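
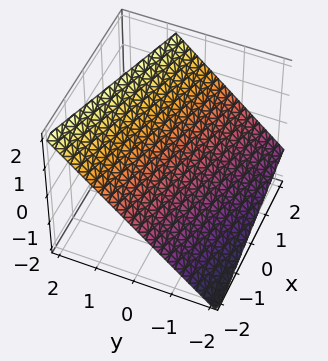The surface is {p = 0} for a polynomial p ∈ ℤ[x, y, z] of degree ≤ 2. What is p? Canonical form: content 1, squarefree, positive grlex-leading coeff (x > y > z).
x + 3*y - 3*z + 2

(a) The degree is 1 — every cross-section is a straight line — this is a plane.
(b) Checking where it meets the axes: one x-axis crossing is at x = -2.
(c) Together with the visible shape, these determine p as stated.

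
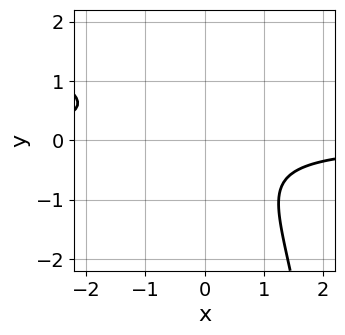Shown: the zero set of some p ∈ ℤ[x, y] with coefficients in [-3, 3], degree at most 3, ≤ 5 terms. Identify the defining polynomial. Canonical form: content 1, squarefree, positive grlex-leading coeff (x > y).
x*y^2 - 3*x*y - 3*y^2 - 2

1. deg p = 3. A generic line meets the curve in up to 3 points.
2. From the visible intercepts: no y-intercept at any integer in the box; the curve avoids every integer x-axis point in the box.
3. Fitting integer coefficients to these (and the overall shape) gives p.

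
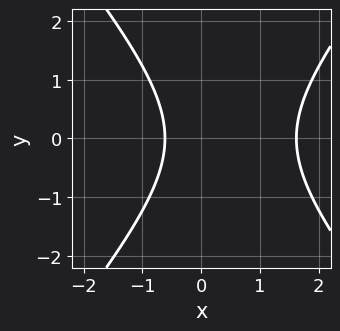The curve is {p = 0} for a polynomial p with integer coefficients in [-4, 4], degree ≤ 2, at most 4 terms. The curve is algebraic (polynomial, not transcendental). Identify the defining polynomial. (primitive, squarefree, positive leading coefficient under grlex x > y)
Degree: a generic line meets the curve in up to 2 points, so deg p = 2.
Symmetries: it's symmetric under y → −y, forcing even powers of y.
From the axis intercepts and sections: it misses every integer gridline on the y-axis.
Matching integer coefficients to the picture gives p.

3*x^2 - 2*y^2 - 3*x - 3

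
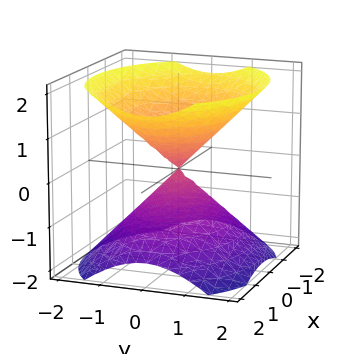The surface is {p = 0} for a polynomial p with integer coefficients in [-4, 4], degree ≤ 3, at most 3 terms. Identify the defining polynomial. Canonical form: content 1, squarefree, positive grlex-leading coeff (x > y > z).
2*x^2 + 3*y^2 - 3*z^2

First, the picture has 2 separate pieces.
Next, the degree is 2 — two nappes meeting at a single point; a quadric.
Then, symmetries: mirror symmetry x ↦ −x ⇒ only even powers of x; mirror symmetry y ↦ −y ⇒ only even powers of y; the z ↦ −z reflection is a symmetry, so z appears only in even powers.
Next, observable constraints: one z-axis crossing is at z = 0; it meets the x-axis at x = 0 (among the integer gridlines).
Finally, these observations pin down the coefficients.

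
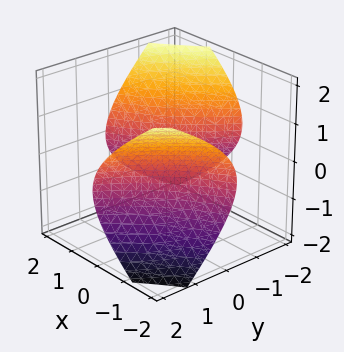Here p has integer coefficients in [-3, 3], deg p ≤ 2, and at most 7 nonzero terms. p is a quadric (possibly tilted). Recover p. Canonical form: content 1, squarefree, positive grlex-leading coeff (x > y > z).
There are 2 components.
deg p = 2.
From the visible intercepts: no z-intercept at any integer in the box.
Fitting integer coefficients to these (and the overall shape) gives p.

x^2 - 3*x*y + y^2 - y*z - 3*z^2 - 3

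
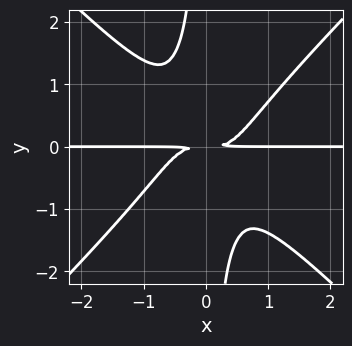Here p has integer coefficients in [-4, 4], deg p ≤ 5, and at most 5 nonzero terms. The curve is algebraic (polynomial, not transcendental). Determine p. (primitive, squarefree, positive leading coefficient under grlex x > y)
3*x^3*y - 3*x*y^3 - 2*y^2

First, the degree is 4 — no degree-3 curve has this shape.
Then, from the axis intercepts and sections: the visible x-axis segment lies entirely on the curve.
Finally, these observations pin down the coefficients.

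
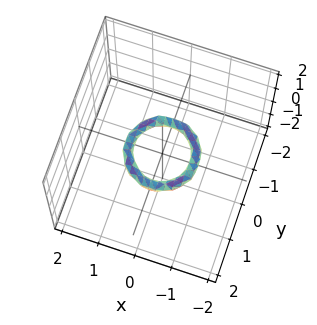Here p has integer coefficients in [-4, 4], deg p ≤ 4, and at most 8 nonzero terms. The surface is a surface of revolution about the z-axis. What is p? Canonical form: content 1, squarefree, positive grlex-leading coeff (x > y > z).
2*x^4 + 4*x^2*y^2 + 2*y^4 - 3*x^2 - 3*y^2 + 3*z^2 + 1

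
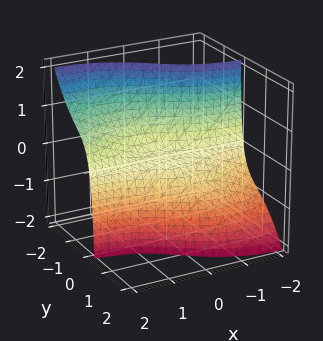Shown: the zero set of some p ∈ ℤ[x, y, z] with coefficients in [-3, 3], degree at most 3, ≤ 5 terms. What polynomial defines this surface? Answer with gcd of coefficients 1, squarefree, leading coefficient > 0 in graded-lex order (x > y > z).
2*x^2*y + x*y^2 - 3*x*y*z + 3*y^3 + 2*z

(a) deg p = 3.
(b) Against the integer gridlines: one y-axis crossing is at y = 0; it crosses the z-axis at the gridline z = 0; every point of the x-axis in the box is on the surface.
(c) The integer polynomial consistent with all of this is the stated p.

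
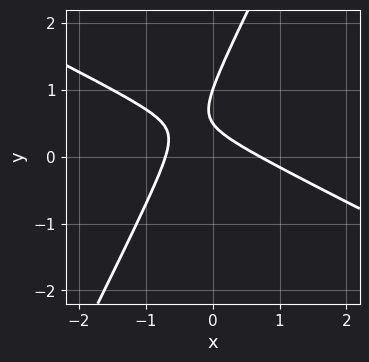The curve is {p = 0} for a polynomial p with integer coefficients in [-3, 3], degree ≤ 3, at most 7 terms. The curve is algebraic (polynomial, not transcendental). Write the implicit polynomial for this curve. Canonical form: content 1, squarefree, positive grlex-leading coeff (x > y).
2*x^2 + 3*x*y - 2*y^2 + 3*y - 1

(a) The degree is 2 — no degree-1 curve has this shape.
(b) From the axis intercepts and sections: one y-axis crossing is at y = 1.
(c) The integer polynomial consistent with all of this is the stated p.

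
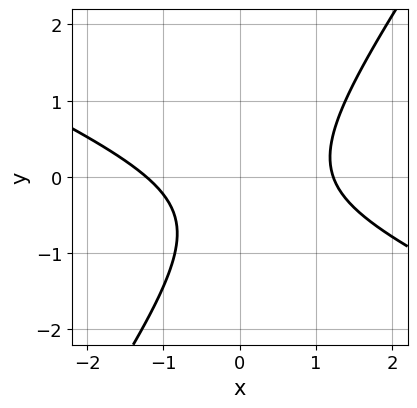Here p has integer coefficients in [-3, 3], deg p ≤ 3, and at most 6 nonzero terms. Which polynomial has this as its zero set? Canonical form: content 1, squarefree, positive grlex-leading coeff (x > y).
2*x^2 + 3*x*y - 3*y^2 - 2*y - 3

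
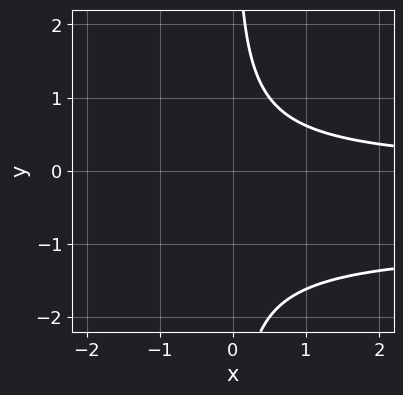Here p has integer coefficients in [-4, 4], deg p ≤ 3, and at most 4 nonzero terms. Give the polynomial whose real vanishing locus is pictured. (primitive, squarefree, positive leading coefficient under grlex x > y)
x*y^2 + x*y - 1

1. deg p = 3. The shape is more complex than any degree-2 curve.
2. Reading off the gridlines: it misses every integer gridline on the x-axis; no y-intercept at any integer in the box.
3. The integer polynomial consistent with all of this is the stated p.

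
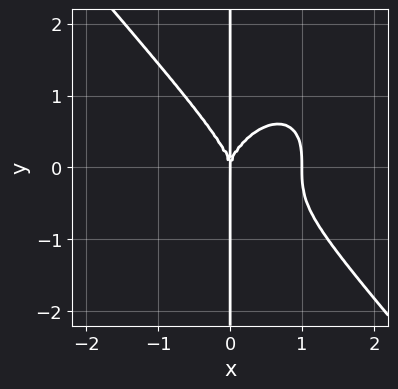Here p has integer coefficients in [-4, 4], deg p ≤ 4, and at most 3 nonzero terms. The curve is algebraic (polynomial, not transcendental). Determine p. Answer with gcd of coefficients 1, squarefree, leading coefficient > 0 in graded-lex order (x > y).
First, degree: a generic line meets the curve in up to 4 points, so deg p = 4.
Then, checking where it meets the axes: the x-axis gridline crossings are at x ∈ {0, 1}; the visible y-axis segment lies entirely on the curve.
Finally, the integer polynomial consistent with all of this is the stated p.

3*x^4 + 2*x*y^3 - 3*x^3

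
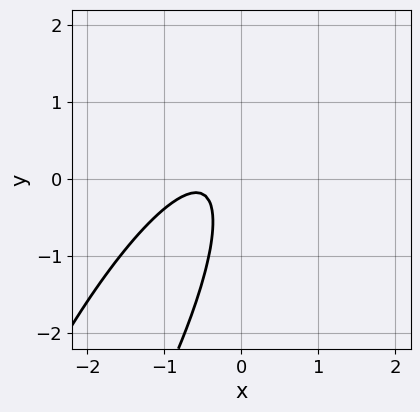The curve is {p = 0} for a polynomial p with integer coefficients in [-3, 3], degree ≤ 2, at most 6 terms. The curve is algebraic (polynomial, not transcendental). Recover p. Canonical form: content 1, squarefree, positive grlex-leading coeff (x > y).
3*x^2 - 3*x*y + y^2 + 3*x + 1

First, deg p = 2. No degree-1 curve has this shape.
Next, against the integer gridlines: the curve avoids every integer y-axis point in the box; it misses every integer gridline on the x-axis.
Finally, together with the visible shape, these determine p as stated.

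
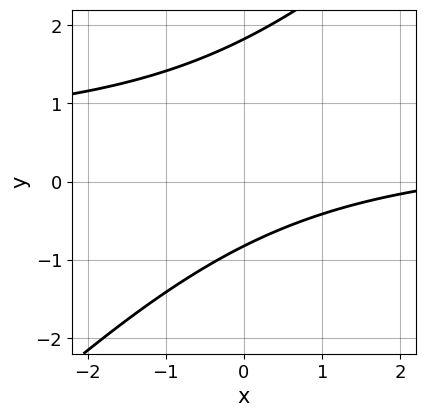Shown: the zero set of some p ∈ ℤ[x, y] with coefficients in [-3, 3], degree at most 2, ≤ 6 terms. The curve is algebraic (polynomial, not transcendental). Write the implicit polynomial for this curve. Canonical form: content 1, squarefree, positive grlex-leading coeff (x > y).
(a) The degree is 2 — a generic line meets the curve in up to 2 points.
(b) Checking where it meets the axes: the curve avoids every integer x-axis point in the box.
(c) These observations pin down the coefficients.

2*x*y - 2*y^2 - x + 2*y + 3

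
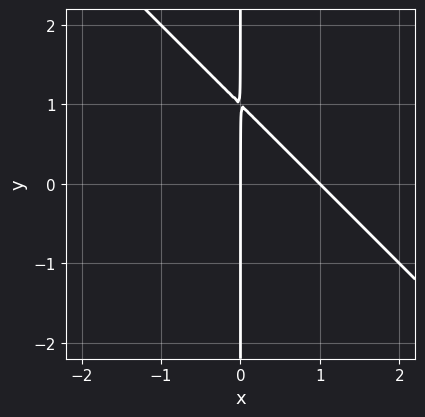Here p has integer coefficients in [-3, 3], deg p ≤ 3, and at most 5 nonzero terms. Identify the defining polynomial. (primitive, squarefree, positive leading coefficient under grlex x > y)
x^2 + x*y - x

The degree is 2 — the shape is more complex than any degree-1 curve.
From the visible intercepts: the x-axis gridline crossings are at x ∈ {0, 1}; the visible y-axis segment lies entirely on the curve.
These observations pin down the coefficients.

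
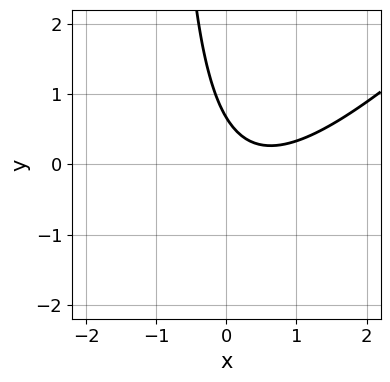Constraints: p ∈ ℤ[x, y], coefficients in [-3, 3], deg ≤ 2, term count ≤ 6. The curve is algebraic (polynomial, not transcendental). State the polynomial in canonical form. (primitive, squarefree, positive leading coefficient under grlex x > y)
(a) Degree: a generic line meets the curve in up to 2 points, so deg p = 2.
(b) Against the integer gridlines: it misses every integer gridline on the x-axis.
(c) Assembling these constraints gives the stated polynomial.

3*x^2 - 3*x*y - 3*x - 3*y + 2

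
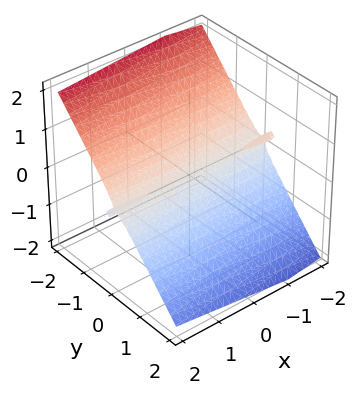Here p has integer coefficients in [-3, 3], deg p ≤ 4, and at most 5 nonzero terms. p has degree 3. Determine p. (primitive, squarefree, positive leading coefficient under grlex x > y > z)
I count 3 distinct pieces. Treating them together as one polynomial.
Degree: no degree-2 surface has this shape, so deg p = 3.
Observable constraints: it crosses the z-axis at the gridline z = 0; one y-axis crossing is at y = 0.
Putting this together gives p. Check: (-1, 0, 0) on the x-axis lies on the surface, and p(-1, 0, 0) = 0. ✓

x*y*z + 3*y^3 + 3*z^3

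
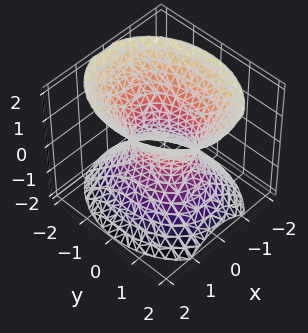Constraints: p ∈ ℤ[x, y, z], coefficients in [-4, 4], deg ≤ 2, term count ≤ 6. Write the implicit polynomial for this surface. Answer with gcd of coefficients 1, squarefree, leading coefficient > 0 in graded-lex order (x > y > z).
3*x^2 + 2*y^2 - 2*z^2 - 2

deg p = 2.
Symmetries: the y ↦ −y reflection is a symmetry, so y appears only in even powers; it's symmetric under x → −x, forcing even powers of x; the z ↦ −z reflection is a symmetry, so z appears only in even powers.
From the axis intercepts and sections: among the integer gridlines, it crosses the y-axis at y ∈ {-1, 1}; it misses every integer gridline on the z-axis.
Fitting integer coefficients to these (and the overall shape) gives p.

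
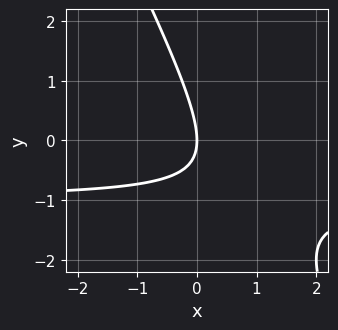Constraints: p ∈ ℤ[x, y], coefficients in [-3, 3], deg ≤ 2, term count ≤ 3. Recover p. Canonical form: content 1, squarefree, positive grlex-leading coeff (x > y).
2*x*y + y^2 + 2*x

The degree is 2 — no degree-1 curve has this shape.
Reading off the gridlines: it crosses the x-axis at the gridline x = 0; it crosses the y-axis at the gridline y = 0.
Assembling these constraints gives the stated polynomial.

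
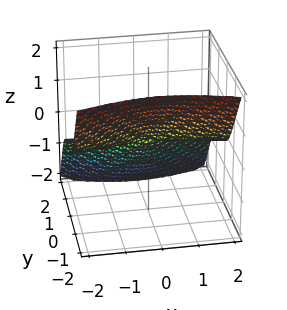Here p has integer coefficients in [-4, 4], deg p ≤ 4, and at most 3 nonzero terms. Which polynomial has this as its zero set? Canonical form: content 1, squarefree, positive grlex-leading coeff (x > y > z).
First, deg p = 3. The shape is more complex than any degree-2 surface.
Then, against the integer gridlines: one z-axis crossing is at z = 0; every point of the x-axis in the box is on the surface; one y-axis crossing is at y = 0.
Finally, solving for integer coefficients yields p as stated.

x^2*z + 2*y^3 + z^3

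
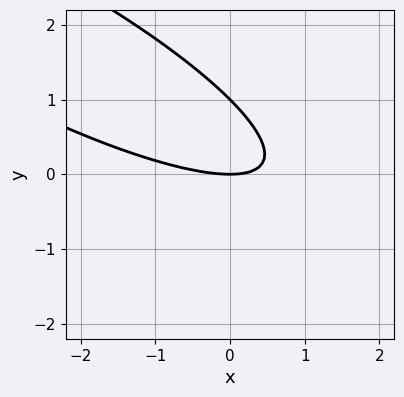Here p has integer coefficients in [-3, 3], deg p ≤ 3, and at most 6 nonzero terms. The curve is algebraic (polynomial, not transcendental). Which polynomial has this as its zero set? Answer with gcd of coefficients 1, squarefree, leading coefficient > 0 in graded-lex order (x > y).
x^2 + 3*x*y + 3*y^2 - 3*y

(a) deg p = 2. A generic line meets the curve in up to 2 points.
(b) Checking where it meets the axes: it meets the x-axis at x = 0 (among the integer gridlines); among the integer gridlines, it crosses the y-axis at y ∈ {0, 1}.
(c) Together with the visible shape, these determine p as stated.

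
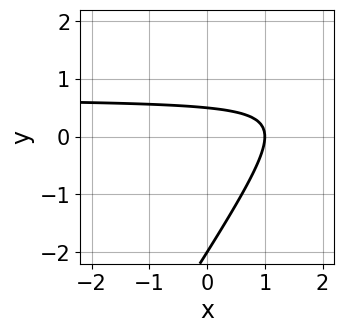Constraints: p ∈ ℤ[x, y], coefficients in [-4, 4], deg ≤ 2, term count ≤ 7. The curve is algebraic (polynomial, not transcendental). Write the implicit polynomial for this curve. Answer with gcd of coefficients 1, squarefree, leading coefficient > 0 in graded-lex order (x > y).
3*x*y - 2*y^2 - 2*x - 3*y + 2

deg p = 2.
Reading off the gridlines: one x-axis crossing is at x = 1; it meets the y-axis at y = -2 (among the integer gridlines).
Together with the visible shape, these determine p as stated.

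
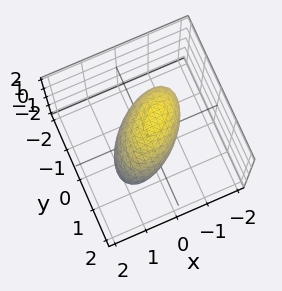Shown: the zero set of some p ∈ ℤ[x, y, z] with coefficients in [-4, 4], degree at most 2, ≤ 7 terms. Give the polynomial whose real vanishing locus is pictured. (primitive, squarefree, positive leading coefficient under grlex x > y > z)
2*x^2 - 2*x*y + x*z + 2*y^2 + 2*z^2 - 2

deg p = 2.
From the visible intercepts: the x-axis gridline crossings are at x ∈ {-1, 1}; the y-axis gridline crossings are at y ∈ {-1, 1}; among the integer gridlines, it crosses the z-axis at z ∈ {-1, 1}.
Matching integer coefficients to the picture gives p.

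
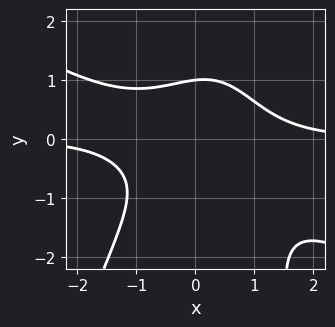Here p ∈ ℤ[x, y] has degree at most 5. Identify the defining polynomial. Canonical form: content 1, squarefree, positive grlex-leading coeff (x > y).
2*x^3*y + 3*x^2*y^2 - x*y^3 + 3*y^3 - 3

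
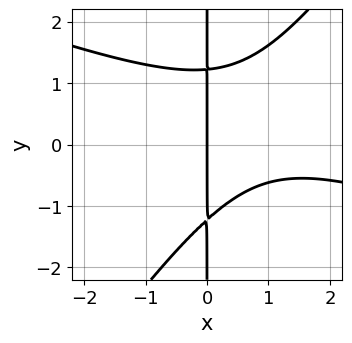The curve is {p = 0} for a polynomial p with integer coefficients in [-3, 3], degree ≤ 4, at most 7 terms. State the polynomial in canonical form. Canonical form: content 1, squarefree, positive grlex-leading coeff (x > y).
x^3 + 2*x^2*y - 2*x*y^2 - 2*x^2 + 3*x

First, deg p = 3.
Then, against the integer gridlines: it meets the x-axis at x = 0 (among the integer gridlines); the visible y-axis segment lies entirely on the curve.
Finally, matching integer coefficients to the picture gives p.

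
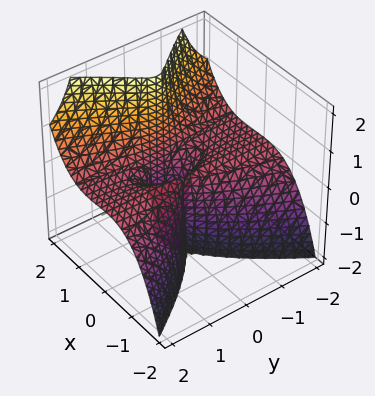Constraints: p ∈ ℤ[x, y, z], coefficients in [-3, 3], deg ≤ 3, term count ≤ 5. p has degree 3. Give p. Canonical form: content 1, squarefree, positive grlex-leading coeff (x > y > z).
x^3 - y^2*z - x^2

(a) Degree: a generic line meets the surface in up to 3 points, so deg p = 3.
(b) Reading off the gridlines: every point of the y-axis in the box is on the surface; it meets the x-axis at x = 1 (among the integer gridlines); the visible z-axis segment lies entirely on the surface.
(c) Together with the visible shape, these determine p as stated.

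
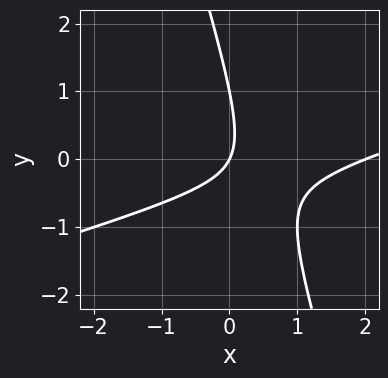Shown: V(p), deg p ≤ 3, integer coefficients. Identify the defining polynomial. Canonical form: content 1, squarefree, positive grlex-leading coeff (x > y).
The degree is 2 — a generic line meets the curve in up to 2 points.
Checking where it meets the axes: among the integer gridlines, it crosses the y-axis at y ∈ {0, 1}; the x-axis gridline crossings are at x ∈ {0, 2}.
The integer polynomial consistent with all of this is the stated p.

x^2 - 3*x*y - y^2 - 2*x + y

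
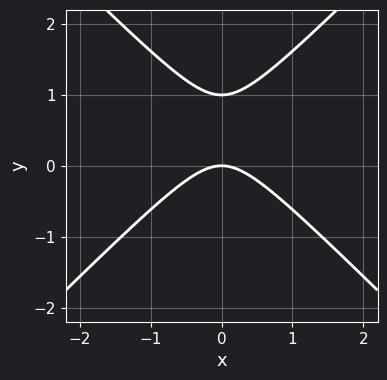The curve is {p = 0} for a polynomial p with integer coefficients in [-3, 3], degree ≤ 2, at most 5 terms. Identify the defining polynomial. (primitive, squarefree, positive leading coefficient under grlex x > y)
(a) Degree: a generic line meets the curve in up to 2 points, so deg p = 2.
(b) Symmetries: the x ↦ −x reflection is a symmetry, so x appears only in even powers.
(c) Observable constraints: one x-axis crossing is at x = 0; the y-axis gridline crossings are at y ∈ {0, 1}.
(d) Fitting integer coefficients to these (and the overall shape) gives p.

x^2 - y^2 + y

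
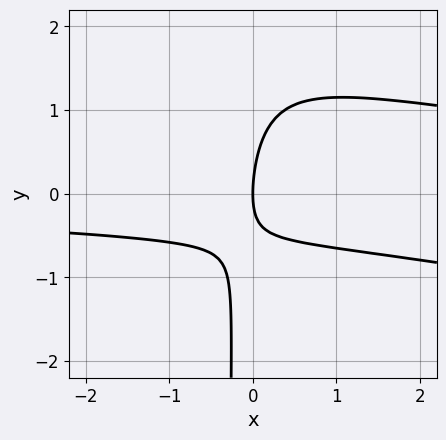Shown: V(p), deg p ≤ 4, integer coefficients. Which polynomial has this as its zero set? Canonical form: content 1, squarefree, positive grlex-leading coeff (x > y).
1. Degree: a generic line meets the curve in up to 3 points, so deg p = 3.
2. Observable constraints: it crosses the y-axis at the gridline y = 0; one x-axis crossing is at x = 0.
3. Together with the visible shape, these determine p as stated.

x^2*y + 3*x*y^2 - 3*x*y + y^2 - 3*x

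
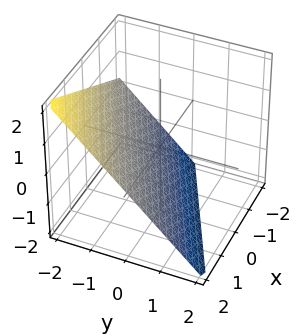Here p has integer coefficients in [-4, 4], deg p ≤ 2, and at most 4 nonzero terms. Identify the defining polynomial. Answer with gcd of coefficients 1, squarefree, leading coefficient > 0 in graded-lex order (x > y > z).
x - 2*y - 2*z - 2

1. The degree is 1 — the surface is flat (a plane).
2. Against the integer gridlines: it meets the y-axis at y = -1 (among the integer gridlines); it meets the x-axis at x = 2 (among the integer gridlines).
3. These observations pin down the coefficients. Check: (0, 0, -1) on the z-axis lies on the surface, and p(0, 0, -1) = 0. ✓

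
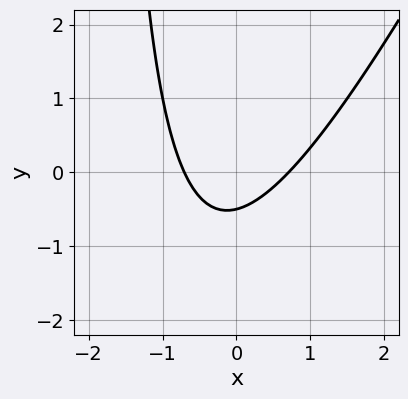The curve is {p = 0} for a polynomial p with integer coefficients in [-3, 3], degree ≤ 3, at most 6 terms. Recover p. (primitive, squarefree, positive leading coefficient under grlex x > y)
The degree is 2 — the shape is more complex than any degree-1 curve.
Solving for integer coefficients yields p as stated.

2*x^2 - x*y - 2*y - 1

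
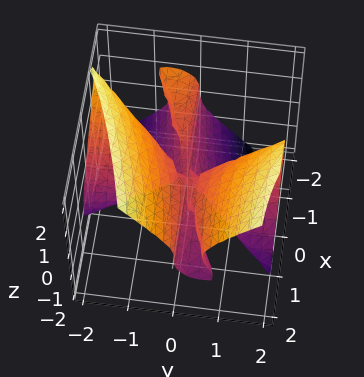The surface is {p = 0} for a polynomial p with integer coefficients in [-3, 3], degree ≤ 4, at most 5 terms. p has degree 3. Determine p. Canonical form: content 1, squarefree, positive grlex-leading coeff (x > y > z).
x^2*y - 3*x*y^2 - 3*y^2*z + y*z^2 + 3*z^3

1. deg p = 3.
2. From the visible intercepts: the visible y-axis segment lies entirely on the surface; the visible x-axis segment lies entirely on the surface.
3. Solving for integer coefficients yields p as stated.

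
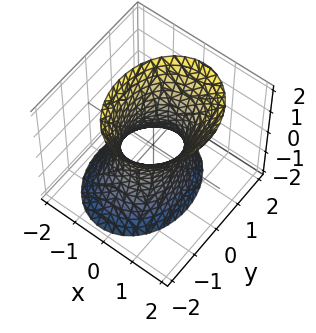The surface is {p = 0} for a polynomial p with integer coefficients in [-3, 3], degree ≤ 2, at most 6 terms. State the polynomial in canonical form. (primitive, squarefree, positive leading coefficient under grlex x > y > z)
(a) The degree is 2 — a generic line meets the surface in up to 2 points.
(b) Against the integer gridlines: no z-intercept at any integer in the box; the y-axis gridline crossings are at y ∈ {-1, 1}.
(c) Together with the visible shape, these determine p as stated.

3*x^2 - x*z + 2*y^2 - z^2 - 2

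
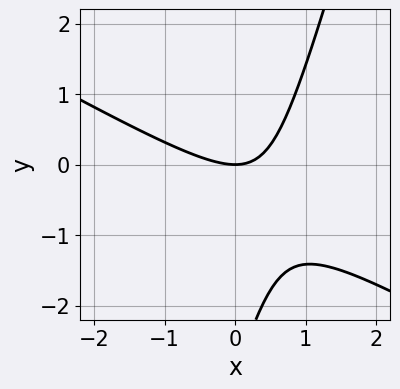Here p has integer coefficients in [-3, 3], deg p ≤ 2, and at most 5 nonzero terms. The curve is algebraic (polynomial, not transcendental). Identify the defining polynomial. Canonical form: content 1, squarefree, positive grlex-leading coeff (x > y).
(a) deg p = 2. The shape is more complex than any degree-1 curve.
(b) Reading off the gridlines: it meets the x-axis at x = 0 (among the integer gridlines); one y-axis crossing is at y = 0.
(c) Putting this together gives p.

2*x^2 + 3*x*y - y^2 - 3*y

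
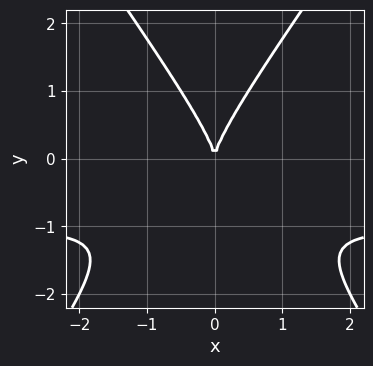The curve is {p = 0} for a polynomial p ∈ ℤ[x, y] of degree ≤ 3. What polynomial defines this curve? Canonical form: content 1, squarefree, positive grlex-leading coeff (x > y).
2*x^2*y - y^3 + 2*x^2

(a) The degree is 3 — a generic line meets the curve in up to 3 points.
(b) Symmetries: it's symmetric under x → −x, forcing even powers of x.
(c) Reading off the gridlines: one x-axis crossing is at x = 0; it crosses the y-axis at the gridline y = 0.
(d) These observations pin down the coefficients.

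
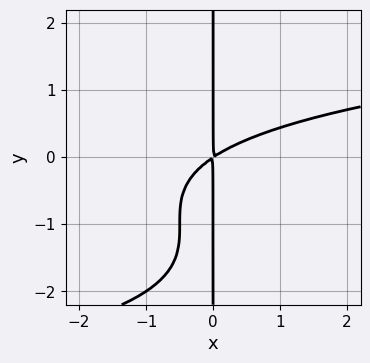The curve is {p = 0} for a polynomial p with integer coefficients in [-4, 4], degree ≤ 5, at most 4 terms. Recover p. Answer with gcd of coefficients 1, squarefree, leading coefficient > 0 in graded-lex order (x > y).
The degree is 4 — no degree-3 curve has this shape.
Observable constraints: the visible y-axis segment lies entirely on the curve.
Fitting integer coefficients to these (and the overall shape) gives p.

x*y^3 + 3*x*y^2 - 2*x^2 + 3*x*y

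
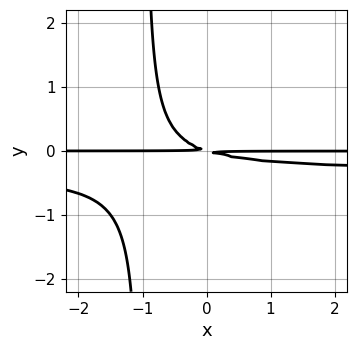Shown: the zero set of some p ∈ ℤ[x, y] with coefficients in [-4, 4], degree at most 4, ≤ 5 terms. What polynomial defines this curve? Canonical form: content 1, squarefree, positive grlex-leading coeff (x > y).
3*x*y^2 + x*y + 3*y^2

1. The degree is 3 — the shape is more complex than any degree-2 curve.
2. Reading off the gridlines: every point of the x-axis in the box is on the curve.
3. The integer polynomial consistent with all of this is the stated p.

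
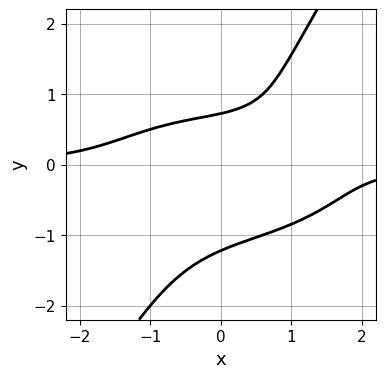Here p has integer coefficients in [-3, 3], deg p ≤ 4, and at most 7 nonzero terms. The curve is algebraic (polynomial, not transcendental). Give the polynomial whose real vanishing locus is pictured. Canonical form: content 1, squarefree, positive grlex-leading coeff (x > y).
The degree is 4 — the shape is more complex than any degree-3 curve.
From the axis intercepts and sections: it misses every integer gridline on the x-axis.
Solving for integer coefficients yields p as stated.

x^3*y + 3*x*y^3 - 2*y^4 - 2*y + 2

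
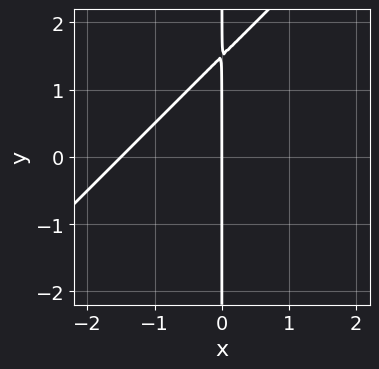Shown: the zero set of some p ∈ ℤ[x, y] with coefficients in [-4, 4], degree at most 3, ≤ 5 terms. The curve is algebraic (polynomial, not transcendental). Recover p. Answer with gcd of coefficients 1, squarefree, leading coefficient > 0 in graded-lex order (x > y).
2*x^2 - 2*x*y + 3*x

(a) Degree: the shape is more complex than any degree-1 curve, so deg p = 2.
(b) Against the integer gridlines: the visible y-axis segment lies entirely on the curve; one x-axis crossing is at x = 0.
(c) Assembling these constraints gives the stated polynomial.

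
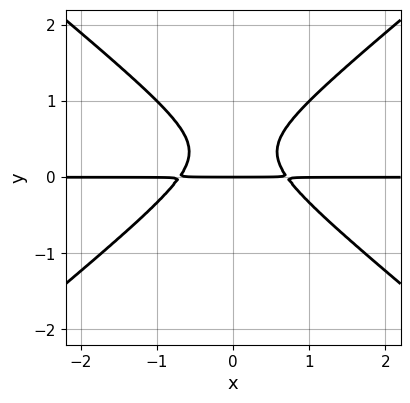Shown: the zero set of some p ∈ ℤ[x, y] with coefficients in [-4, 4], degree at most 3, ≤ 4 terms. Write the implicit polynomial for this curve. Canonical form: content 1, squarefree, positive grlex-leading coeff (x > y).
2*x^2*y - 3*y^3 + 2*y^2 - y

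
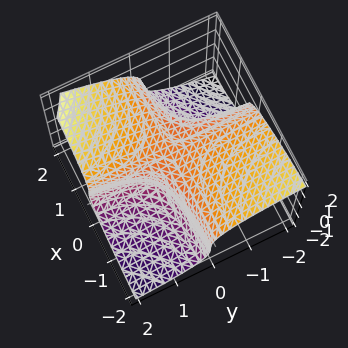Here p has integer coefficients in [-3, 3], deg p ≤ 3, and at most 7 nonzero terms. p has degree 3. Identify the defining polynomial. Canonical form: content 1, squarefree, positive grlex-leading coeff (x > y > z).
(a) deg p = 3. No degree-2 surface has this shape.
(b) Reading off the gridlines: it crosses the y-axis at the gridline y = 1; no x-intercept at any integer in the box.
(c) Solving for integer coefficients yields p as stated.

y*z^2 - 2*z^3 + 3*x*y - y + 1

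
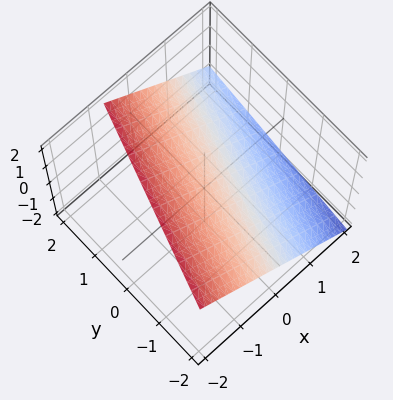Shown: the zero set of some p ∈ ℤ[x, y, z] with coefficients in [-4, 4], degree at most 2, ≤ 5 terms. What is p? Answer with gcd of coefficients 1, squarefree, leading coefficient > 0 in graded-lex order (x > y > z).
3*x - y + 3*z - 2

The degree is 1 — every cross-section is a straight line — this is a plane.
From the visible intercepts: one y-axis crossing is at y = -2.
Assembling these constraints gives the stated polynomial.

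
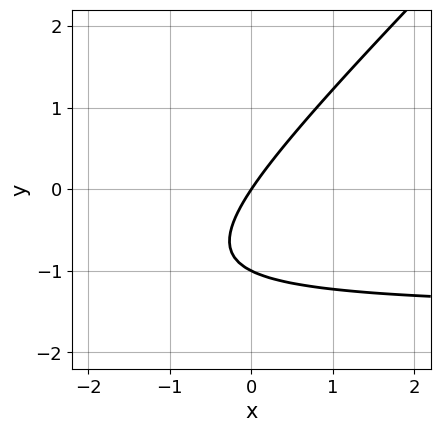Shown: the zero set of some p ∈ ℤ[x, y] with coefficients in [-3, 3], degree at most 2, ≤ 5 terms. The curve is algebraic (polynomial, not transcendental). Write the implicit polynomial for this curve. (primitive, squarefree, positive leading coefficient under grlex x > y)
1. Degree: the shape is more complex than any degree-1 curve, so deg p = 2.
2. Observable constraints: the y-axis gridline crossings are at y ∈ {-1, 0}; it meets the x-axis at x = 0 (among the integer gridlines).
3. Assembling these constraints gives the stated polynomial.

2*x*y - 2*y^2 + 3*x - 2*y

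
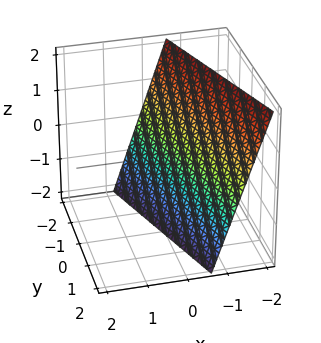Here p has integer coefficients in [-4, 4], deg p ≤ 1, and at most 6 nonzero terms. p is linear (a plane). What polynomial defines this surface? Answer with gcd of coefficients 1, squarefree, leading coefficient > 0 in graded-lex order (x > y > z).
3*x + y + z + 2

(a) Degree: every cross-section is a straight line — this is a plane, so deg p = 1.
(b) Checking where it meets the axes: it crosses the y-axis at the gridline y = -2; one z-axis crossing is at z = -2.
(c) Solving for integer coefficients yields p as stated.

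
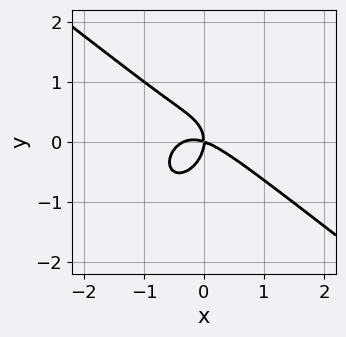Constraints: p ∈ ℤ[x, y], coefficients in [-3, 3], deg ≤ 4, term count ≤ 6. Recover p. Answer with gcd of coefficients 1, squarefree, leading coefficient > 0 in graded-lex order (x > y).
The degree is 3 — the shape is more complex than any degree-2 curve.
Reading off the gridlines: it meets the x-axis at x = 0 (among the integer gridlines); it crosses the y-axis at the gridline y = 0.
Putting this together gives p.

3*x^3 + 2*x^2*y + 3*y^3 + x^2 + 3*x*y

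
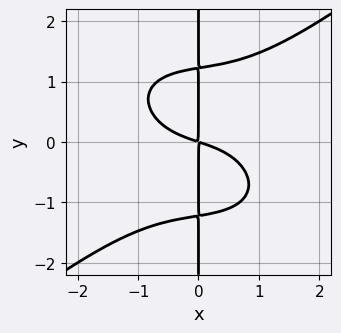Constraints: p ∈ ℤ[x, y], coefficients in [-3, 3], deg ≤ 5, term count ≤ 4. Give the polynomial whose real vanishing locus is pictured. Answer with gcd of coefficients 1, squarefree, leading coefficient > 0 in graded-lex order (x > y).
deg p = 4.
Observable constraints: the visible y-axis segment lies entirely on the curve.
Together with the visible shape, these determine p as stated.

x^4 - 2*x*y^3 + x^2 + 3*x*y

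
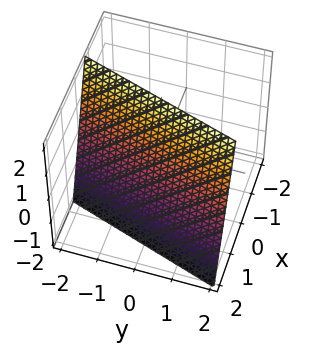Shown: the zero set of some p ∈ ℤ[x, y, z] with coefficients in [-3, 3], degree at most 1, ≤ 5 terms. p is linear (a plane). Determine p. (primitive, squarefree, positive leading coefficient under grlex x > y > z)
3*x - y + z - 2

First, the degree is 1 — the surface is flat (a plane).
Next, from the axis intercepts and sections: it crosses the y-axis at the gridline y = -2; it crosses the z-axis at the gridline z = 2.
Finally, the integer polynomial consistent with all of this is the stated p.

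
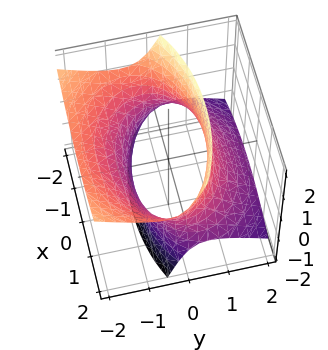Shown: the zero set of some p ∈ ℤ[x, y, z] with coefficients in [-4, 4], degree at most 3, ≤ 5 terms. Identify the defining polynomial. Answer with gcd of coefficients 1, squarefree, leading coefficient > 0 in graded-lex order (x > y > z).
x^2 + 2*y^2 + 3*y*z - z^2 - 3

Degree: a generic line meets the surface in up to 2 points, so deg p = 2.
From the axis intercepts and sections: the surface avoids every integer z-axis point in the box.
Solving for integer coefficients yields p as stated.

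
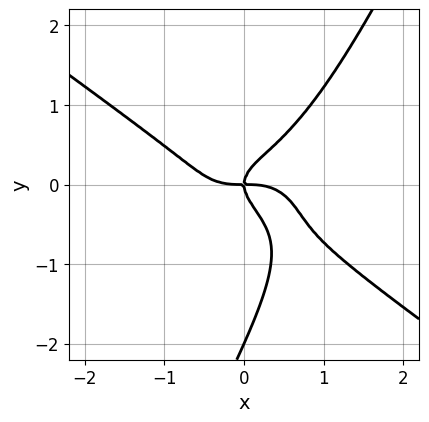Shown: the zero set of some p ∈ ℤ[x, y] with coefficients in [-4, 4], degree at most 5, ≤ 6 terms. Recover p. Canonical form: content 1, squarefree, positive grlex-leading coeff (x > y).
x^4 + 2*x*y^3 - y^4 - 2*y^3 + x*y

Degree: the shape is more complex than any degree-3 curve, so deg p = 4.
Observable constraints: it meets the x-axis at x = 0 (among the integer gridlines); among the integer gridlines, it crosses the y-axis at y ∈ {-2, 0}.
Solving for integer coefficients yields p as stated.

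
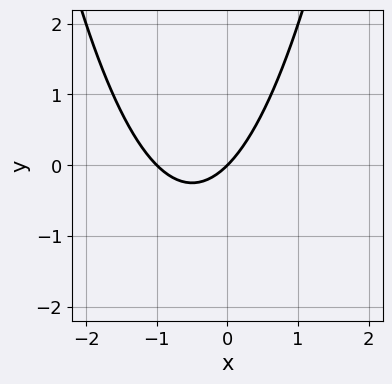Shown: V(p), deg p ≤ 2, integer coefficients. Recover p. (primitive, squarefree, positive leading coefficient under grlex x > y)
x^2 + x - y

Degree: no degree-1 curve has this shape, so deg p = 2.
Reading off the gridlines: the x-axis gridline crossings are at x ∈ {-1, 0}; it crosses the y-axis at the gridline y = 0.
Fitting integer coefficients to these (and the overall shape) gives p.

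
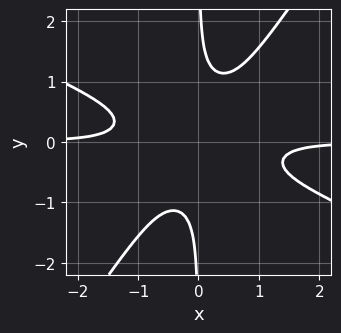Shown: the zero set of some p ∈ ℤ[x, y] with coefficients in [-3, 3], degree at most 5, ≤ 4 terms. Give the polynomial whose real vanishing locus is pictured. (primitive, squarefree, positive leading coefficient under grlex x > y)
deg p = 4.
From the visible intercepts: it misses every integer gridline on the x-axis; it misses every integer gridline on the y-axis.
Assembling these constraints gives the stated polynomial.

2*x^3*y + 3*x^2*y^2 - 3*x*y^3 + 1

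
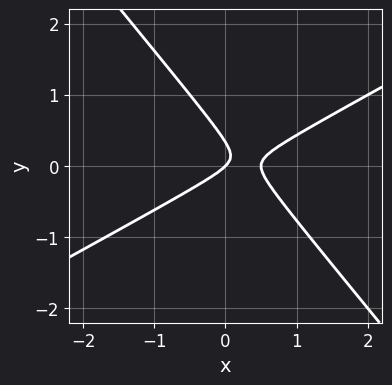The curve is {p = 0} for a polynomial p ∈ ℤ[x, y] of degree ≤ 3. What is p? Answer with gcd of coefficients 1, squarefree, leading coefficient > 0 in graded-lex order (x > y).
deg p = 2. No degree-1 curve has this shape.
Reading off the gridlines: it meets the x-axis at x = 0 (among the integer gridlines); one y-axis crossing is at y = 0.
These observations pin down the coefficients.

2*x^2 - 2*x*y - 3*y^2 - x + y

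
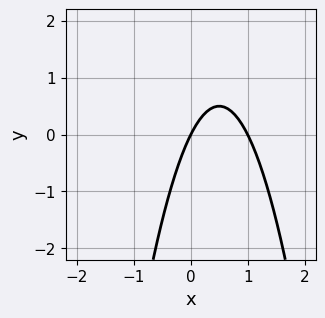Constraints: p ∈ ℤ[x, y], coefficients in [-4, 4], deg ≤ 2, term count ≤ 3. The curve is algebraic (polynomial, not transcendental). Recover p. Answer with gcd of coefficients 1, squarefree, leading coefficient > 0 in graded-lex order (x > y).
2*x^2 - 2*x + y

deg p = 2. No degree-1 curve has this shape.
Against the integer gridlines: among the integer gridlines, it crosses the x-axis at x ∈ {0, 1}; one y-axis crossing is at y = 0.
The integer polynomial consistent with all of this is the stated p.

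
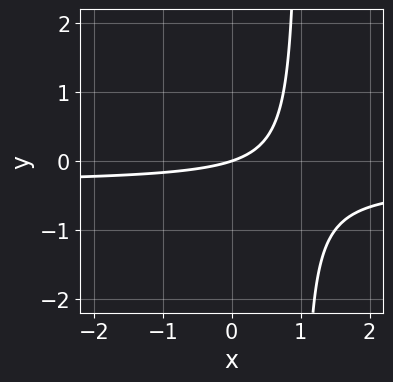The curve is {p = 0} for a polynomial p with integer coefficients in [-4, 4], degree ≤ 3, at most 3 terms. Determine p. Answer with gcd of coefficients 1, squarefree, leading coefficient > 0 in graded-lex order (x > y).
3*x*y + x - 3*y

First, the degree is 2 — no degree-1 curve has this shape.
Then, from the axis intercepts and sections: it meets the y-axis at y = 0 (among the integer gridlines); it crosses the x-axis at the gridline x = 0.
Finally, solving for integer coefficients yields p as stated.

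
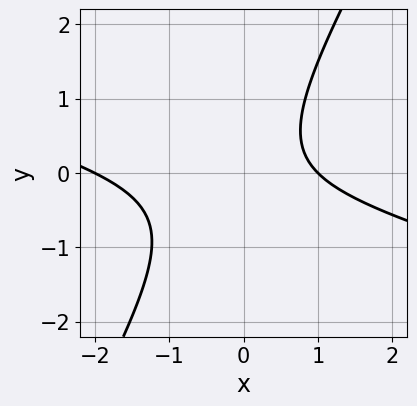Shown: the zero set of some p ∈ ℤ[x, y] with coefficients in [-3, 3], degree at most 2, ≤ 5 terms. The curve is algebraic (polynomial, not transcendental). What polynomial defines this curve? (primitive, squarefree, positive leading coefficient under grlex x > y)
First, degree: the shape is more complex than any degree-1 curve, so deg p = 2.
Next, from the visible intercepts: the x-axis gridline crossings are at x ∈ {-2, 1}; the curve avoids every integer y-axis point in the box.
Finally, putting this together gives p.

x^2 + 3*x*y - 2*y^2 + x - 2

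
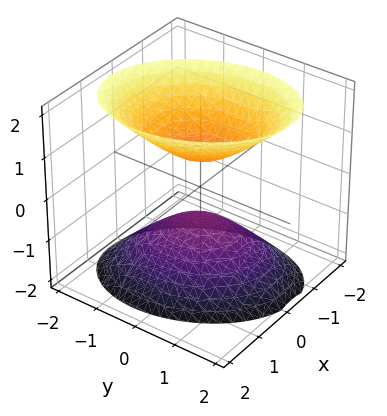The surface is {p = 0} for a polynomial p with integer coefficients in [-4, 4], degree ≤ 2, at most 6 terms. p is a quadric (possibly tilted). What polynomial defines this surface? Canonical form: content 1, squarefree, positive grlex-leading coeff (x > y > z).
3*x^2 + x*y + 2*y^2 - 2*z^2 + 1

1. There are 2 components. Treating them together as one polynomial.
2. The degree is 2 — a generic line meets the surface in up to 2 points.
3. From the visible intercepts: it misses every integer gridline on the y-axis; the surface avoids every integer x-axis point in the box.
4. The integer polynomial consistent with all of this is the stated p.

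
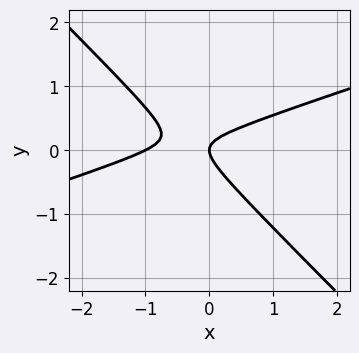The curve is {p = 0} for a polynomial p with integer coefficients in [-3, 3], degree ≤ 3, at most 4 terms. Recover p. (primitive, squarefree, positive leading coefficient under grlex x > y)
x^2 - 2*x*y - 3*y^2 + x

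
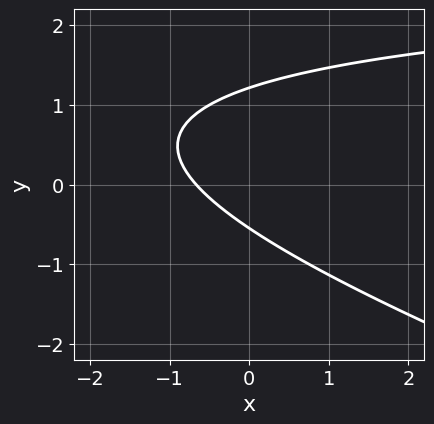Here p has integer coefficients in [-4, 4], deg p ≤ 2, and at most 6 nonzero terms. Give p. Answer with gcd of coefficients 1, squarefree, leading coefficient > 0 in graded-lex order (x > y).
x*y + 3*y^2 - 3*x - 2*y - 2

deg p = 2. No degree-1 curve has this shape.
Putting this together gives p.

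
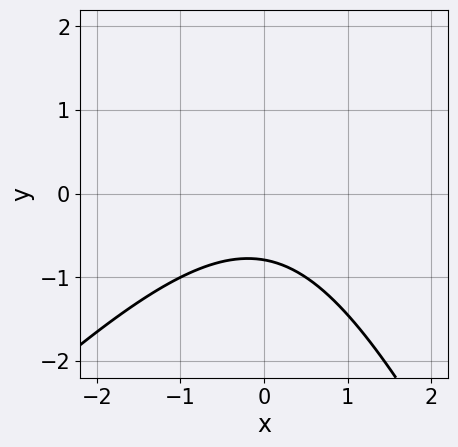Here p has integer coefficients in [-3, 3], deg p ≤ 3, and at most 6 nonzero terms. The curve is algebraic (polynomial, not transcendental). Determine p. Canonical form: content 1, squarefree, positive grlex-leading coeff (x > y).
2*x^2 - x*y - y^2 + 3*y + 3

First, degree: a generic line meets the curve in up to 2 points, so deg p = 2.
Then, reading off the gridlines: no x-intercept at any integer in the box.
Finally, solving for integer coefficients yields p as stated.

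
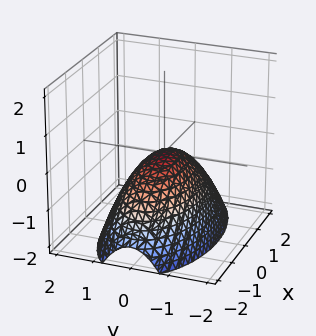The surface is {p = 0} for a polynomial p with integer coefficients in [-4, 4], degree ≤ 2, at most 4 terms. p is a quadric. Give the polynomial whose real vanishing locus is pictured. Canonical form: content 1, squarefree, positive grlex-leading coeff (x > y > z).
x^2 + 3*y^2 + 3*z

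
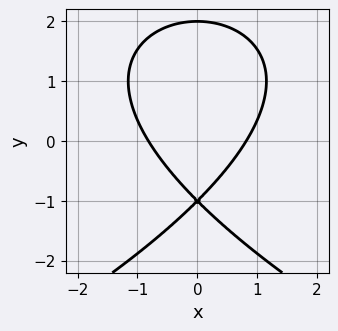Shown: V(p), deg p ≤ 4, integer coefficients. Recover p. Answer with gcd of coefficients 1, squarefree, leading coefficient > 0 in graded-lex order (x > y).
First, deg p = 3. The shape is more complex than any degree-2 curve.
Next, symmetries: mirror symmetry x ↦ −x ⇒ only even powers of x.
Next, from the visible intercepts: among the integer gridlines, it crosses the y-axis at y ∈ {-1, 2}.
Finally, together with the visible shape, these determine p as stated.

y^3 + 3*x^2 - 3*y - 2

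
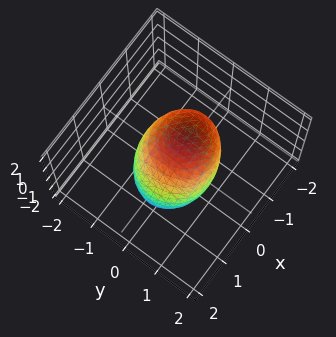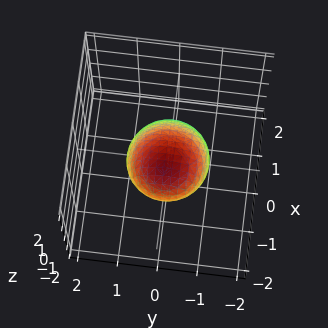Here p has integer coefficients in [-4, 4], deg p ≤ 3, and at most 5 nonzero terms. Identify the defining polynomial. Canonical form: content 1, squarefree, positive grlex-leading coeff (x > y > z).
x^2 + x*z + y^2 + z^2 - 1

(a) deg p = 2. A generic line meets the surface in up to 2 points.
(b) Against the integer gridlines: among the integer gridlines, it crosses the x-axis at x ∈ {-1, 1}; the z-axis gridline crossings are at z ∈ {-1, 1}; among the integer gridlines, it crosses the y-axis at y ∈ {-1, 1}.
(c) Solving for integer coefficients yields p as stated.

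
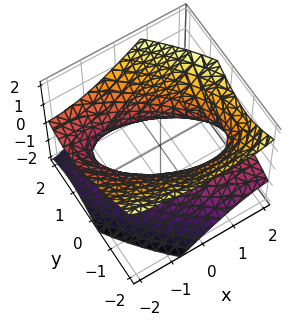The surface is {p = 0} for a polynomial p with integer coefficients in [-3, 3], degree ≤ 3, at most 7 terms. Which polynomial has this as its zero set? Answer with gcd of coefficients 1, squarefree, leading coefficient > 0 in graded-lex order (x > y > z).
x^2 + 2*x*y + 2*x*z + 2*y^2 - 3*z^2 - 2

(a) Degree: a generic line meets the surface in up to 2 points, so deg p = 2.
(b) Against the integer gridlines: the y-axis gridline crossings are at y ∈ {-1, 1}; no z-intercept at any integer in the box.
(c) Fitting integer coefficients to these (and the overall shape) gives p.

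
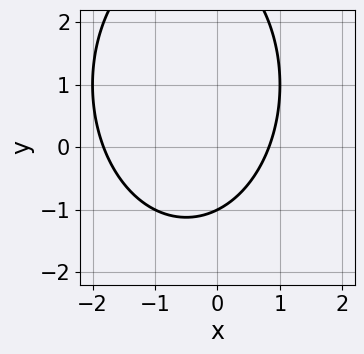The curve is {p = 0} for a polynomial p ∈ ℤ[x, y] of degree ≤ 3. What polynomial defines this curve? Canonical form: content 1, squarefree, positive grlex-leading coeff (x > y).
2*x^2 + y^2 + 2*x - 2*y - 3

First, the degree is 2 — a generic line meets the curve in up to 2 points.
Then, from the axis intercepts and sections: one y-axis crossing is at y = -1.
Finally, these observations pin down the coefficients.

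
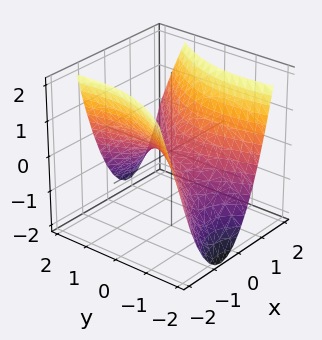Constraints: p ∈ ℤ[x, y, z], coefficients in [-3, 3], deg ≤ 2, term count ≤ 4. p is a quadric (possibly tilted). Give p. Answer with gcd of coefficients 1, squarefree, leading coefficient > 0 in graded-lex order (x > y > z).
3*x^2 - 2*x*y - y^2 - 3*z

(a) The degree is 2 — a generic line meets the surface in up to 2 points.
(b) Observable constraints: it meets the x-axis at x = 0 (among the integer gridlines); it meets the z-axis at z = 0 (among the integer gridlines); it meets the y-axis at y = 0 (among the integer gridlines).
(c) Matching integer coefficients to the picture gives p.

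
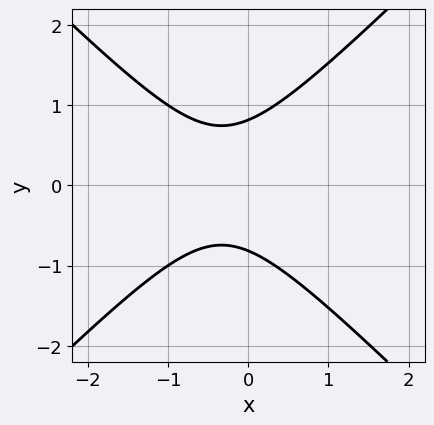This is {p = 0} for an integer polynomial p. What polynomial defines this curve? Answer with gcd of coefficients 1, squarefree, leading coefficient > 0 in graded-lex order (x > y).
3*x^2 - 3*y^2 + 2*x + 2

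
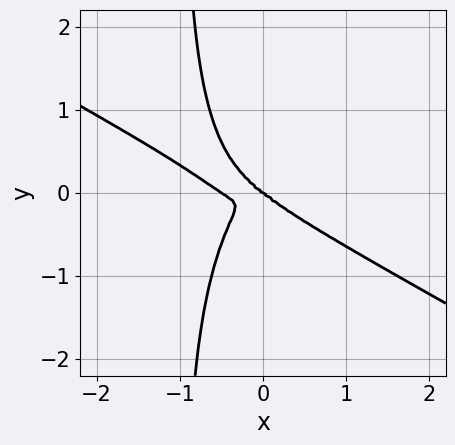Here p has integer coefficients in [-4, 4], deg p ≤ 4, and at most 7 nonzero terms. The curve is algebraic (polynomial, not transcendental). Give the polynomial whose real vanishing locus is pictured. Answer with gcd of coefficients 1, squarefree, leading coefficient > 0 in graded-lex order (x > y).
2*x^4 + 3*x^3*y + 2*x*y^3 + x^3 + 2*y^3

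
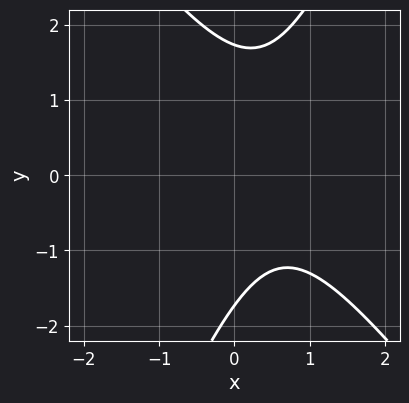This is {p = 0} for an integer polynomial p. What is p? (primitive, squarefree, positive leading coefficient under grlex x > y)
3*x^2 + x*y - y^2 - 3*x + 3

First, deg p = 2. The shape is more complex than any degree-1 curve.
Next, checking where it meets the axes: it misses every integer gridline on the x-axis.
Finally, these observations pin down the coefficients.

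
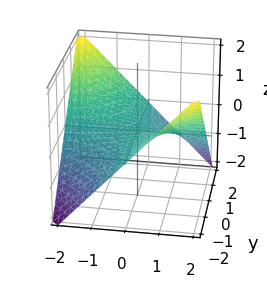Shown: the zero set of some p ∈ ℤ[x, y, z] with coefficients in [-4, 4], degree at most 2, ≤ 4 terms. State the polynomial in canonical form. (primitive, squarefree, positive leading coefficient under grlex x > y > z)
x*y + 2*z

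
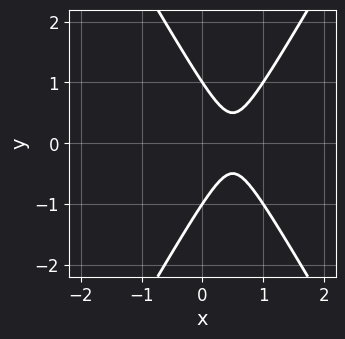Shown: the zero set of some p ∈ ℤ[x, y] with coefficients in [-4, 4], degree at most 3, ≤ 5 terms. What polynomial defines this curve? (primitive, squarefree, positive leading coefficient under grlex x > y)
(a) The degree is 2 — a generic line meets the curve in up to 2 points.
(b) Symmetries: the y ↦ −y reflection is a symmetry, so y appears only in even powers.
(c) From the visible intercepts: it misses every integer gridline on the x-axis; the y-axis gridline crossings are at y ∈ {-1, 1}.
(d) Solving for integer coefficients yields p as stated.

3*x^2 - y^2 - 3*x + 1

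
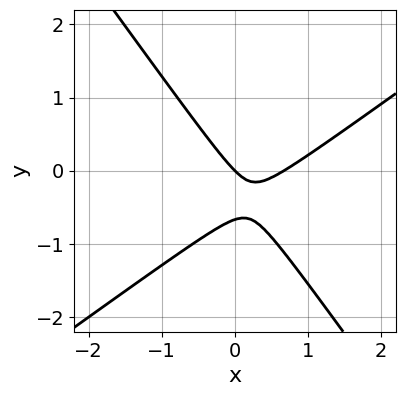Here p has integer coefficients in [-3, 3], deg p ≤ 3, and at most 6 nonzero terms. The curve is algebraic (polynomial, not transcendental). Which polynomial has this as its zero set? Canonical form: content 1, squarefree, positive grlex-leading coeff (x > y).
1. The degree is 2 — no degree-1 curve has this shape.
2. Reading off the gridlines: it crosses the y-axis at the gridline y = 0; it crosses the x-axis at the gridline x = 0.
3. Assembling these constraints gives the stated polynomial.

3*x^2 - 2*x*y - 3*y^2 - 2*x - 2*y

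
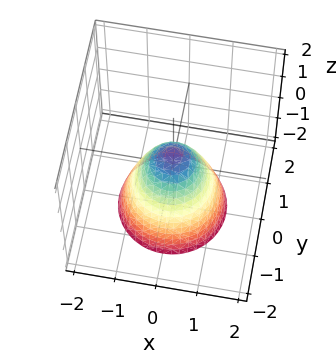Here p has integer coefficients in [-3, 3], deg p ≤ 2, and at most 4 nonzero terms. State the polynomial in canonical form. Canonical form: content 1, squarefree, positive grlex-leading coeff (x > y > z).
3*x^2 + 3*y^2 + 2*z - 1

First, degree: the shape is more complex than any degree-1 surface, so deg p = 2.
Then, symmetries: every cross-section ⟂ z is a circle, so x, y appear only via x² + y².
Then, from the visible intercepts: a circular section at z = -1 has radius exactly 1.
Finally, matching integer coefficients to the picture gives p.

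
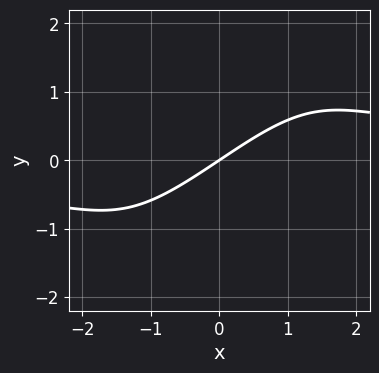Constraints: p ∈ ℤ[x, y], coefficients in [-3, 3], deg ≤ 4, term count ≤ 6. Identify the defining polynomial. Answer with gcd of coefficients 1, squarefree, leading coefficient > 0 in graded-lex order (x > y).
x^2*y - x*y^2 - 2*x + 3*y

1. deg p = 3.
2. Reading off the gridlines: it meets the y-axis at y = 0 (among the integer gridlines); one x-axis crossing is at x = 0.
3. Putting this together gives p.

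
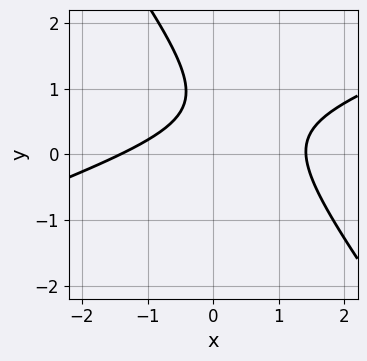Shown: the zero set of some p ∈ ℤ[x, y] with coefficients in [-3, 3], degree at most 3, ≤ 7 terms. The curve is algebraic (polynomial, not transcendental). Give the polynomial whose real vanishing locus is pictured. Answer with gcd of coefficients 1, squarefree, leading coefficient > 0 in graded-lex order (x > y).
(a) Degree: a generic line meets the curve in up to 2 points, so deg p = 2.
(b) Checking where it meets the axes: no y-intercept at any integer in the box.
(c) Matching integer coefficients to the picture gives p.

x^2 - 2*x*y - 2*y^2 + 3*y - 2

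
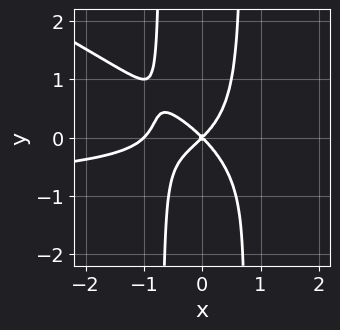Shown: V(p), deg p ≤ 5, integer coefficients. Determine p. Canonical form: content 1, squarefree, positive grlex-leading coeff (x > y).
x^3*y + 2*x^2*y^2 + x^3 + x^2 - y^2

1. The degree is 4 — the shape is more complex than any degree-3 curve.
2. From the visible intercepts: the x-axis gridline crossings are at x ∈ {-1, 0}; one y-axis crossing is at y = 0.
3. Matching integer coefficients to the picture gives p.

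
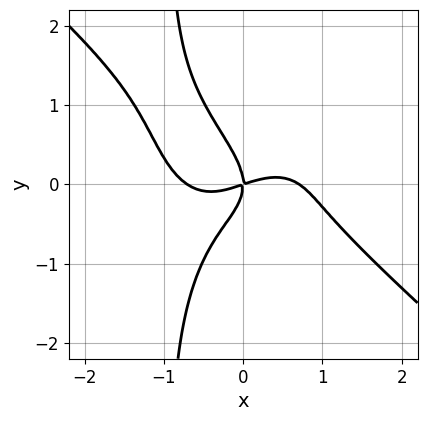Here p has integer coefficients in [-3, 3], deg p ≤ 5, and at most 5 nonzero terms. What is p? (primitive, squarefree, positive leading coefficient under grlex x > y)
(a) Degree: no degree-3 curve has this shape, so deg p = 4.
(b) From the axis intercepts and sections: it crosses the y-axis at the gridline y = 0; it meets the x-axis at x = 0 (among the integer gridlines).
(c) The integer polynomial consistent with all of this is the stated p.

2*x^4 + 3*x*y^3 + 3*y^3 - x^2 + 3*x*y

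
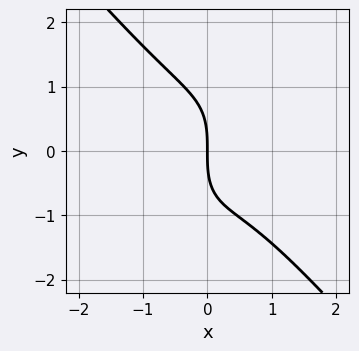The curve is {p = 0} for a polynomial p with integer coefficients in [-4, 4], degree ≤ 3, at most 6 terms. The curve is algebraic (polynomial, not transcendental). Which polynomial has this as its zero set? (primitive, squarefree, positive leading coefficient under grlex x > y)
(a) deg p = 3. No degree-2 curve has this shape.
(b) From the visible intercepts: it meets the y-axis at y = 0 (among the integer gridlines); one x-axis crossing is at x = 0.
(c) Together with the visible shape, these determine p as stated.

3*x^3 - x*y^2 + y^3 - x^2 + 3*x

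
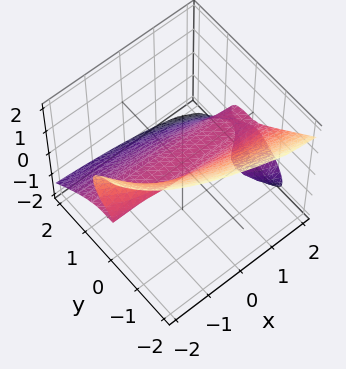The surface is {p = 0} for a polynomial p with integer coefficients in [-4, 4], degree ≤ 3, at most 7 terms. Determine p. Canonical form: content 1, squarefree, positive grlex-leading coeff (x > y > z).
3*x*z^2 + 3*y^3 + 3*z^3 + 3*y*z + 2*z

deg p = 3.
Reading off the gridlines: one z-axis crossing is at z = 0; the visible x-axis segment lies entirely on the surface; one y-axis crossing is at y = 0.
Putting this together gives p.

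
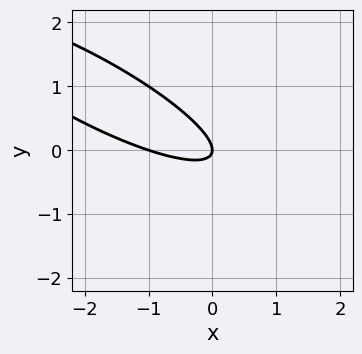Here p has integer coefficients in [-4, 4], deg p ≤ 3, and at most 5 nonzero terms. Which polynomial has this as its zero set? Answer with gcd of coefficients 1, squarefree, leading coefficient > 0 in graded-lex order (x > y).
x^2 + 3*x*y + 3*y^2 + x

(a) The degree is 2 — a generic line meets the curve in up to 2 points.
(b) Checking where it meets the axes: one y-axis crossing is at y = 0; among the integer gridlines, it crosses the x-axis at x ∈ {-1, 0}.
(c) Together with the visible shape, these determine p as stated.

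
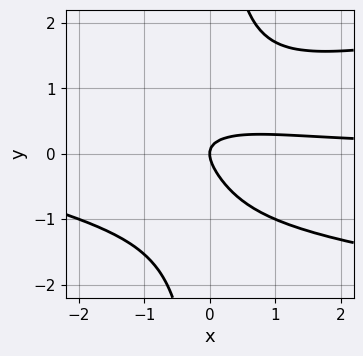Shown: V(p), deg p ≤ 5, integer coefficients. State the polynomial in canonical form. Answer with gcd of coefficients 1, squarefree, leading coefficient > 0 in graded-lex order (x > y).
First, degree: a generic line meets the curve in up to 4 points, so deg p = 4.
Then, from the axis intercepts and sections: it meets the y-axis at y = 0 (among the integer gridlines); it crosses the x-axis at the gridline x = 0.
Finally, assembling these constraints gives the stated polynomial.

2*x*y^3 - x^2*y - 2*x*y - 2*y^2 + x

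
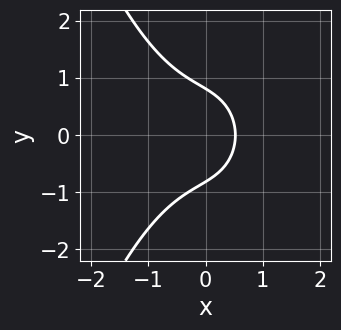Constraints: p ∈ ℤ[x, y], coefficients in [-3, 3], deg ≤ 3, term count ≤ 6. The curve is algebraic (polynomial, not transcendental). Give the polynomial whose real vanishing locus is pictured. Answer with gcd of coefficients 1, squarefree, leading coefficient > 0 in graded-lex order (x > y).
3*x^3 + 3*y^2 + 3*x - 2

(a) deg p = 3. No degree-2 curve has this shape.
(b) Symmetries: it's symmetric under y → −y, forcing even powers of y.
(c) Putting this together gives p.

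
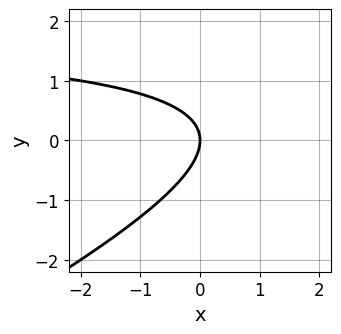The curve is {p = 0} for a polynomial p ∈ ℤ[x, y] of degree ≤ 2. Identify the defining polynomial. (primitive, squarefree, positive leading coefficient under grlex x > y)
(a) The degree is 2 — the shape is more complex than any degree-1 curve.
(b) From the visible intercepts: one y-axis crossing is at y = 0; one x-axis crossing is at x = 0.
(c) Solving for integer coefficients yields p as stated.

x*y - 2*y^2 - 2*x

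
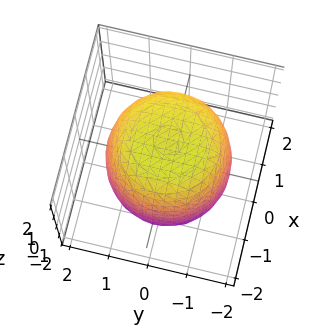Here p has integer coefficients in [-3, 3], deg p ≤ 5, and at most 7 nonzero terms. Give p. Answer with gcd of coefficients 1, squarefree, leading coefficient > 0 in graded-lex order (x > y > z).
x^4 + 2*x^2*y^2 + y^4 - x^2 - y^2 + z^2 - 3

(a) The degree is 4 — the shape is more complex than any degree-3 surface.
(b) By symmetry, the surface is invariant under rotation about z: p = q(x² + y², z).
(c) Checking where it meets the axes: a circular section at z = -1 has radius between 1 and 2.
(d) Putting this together gives p.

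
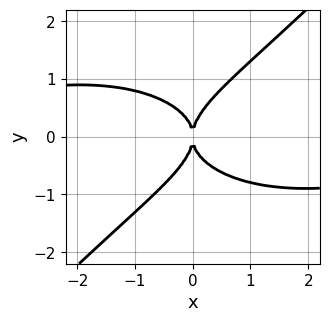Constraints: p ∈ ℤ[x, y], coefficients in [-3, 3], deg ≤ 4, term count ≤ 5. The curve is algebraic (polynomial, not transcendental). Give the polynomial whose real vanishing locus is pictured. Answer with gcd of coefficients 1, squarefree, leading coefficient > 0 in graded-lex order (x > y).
x^3*y + 2*x*y^3 - 3*y^4 + 3*x^2

Degree: the shape is more complex than any degree-3 curve, so deg p = 4.
From the axis intercepts and sections: it crosses the x-axis at the gridline x = 0; one y-axis crossing is at y = 0.
Putting this together gives p.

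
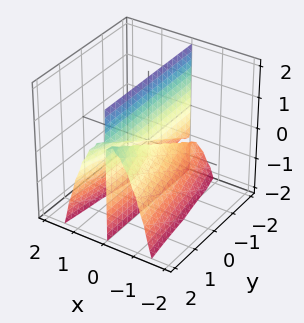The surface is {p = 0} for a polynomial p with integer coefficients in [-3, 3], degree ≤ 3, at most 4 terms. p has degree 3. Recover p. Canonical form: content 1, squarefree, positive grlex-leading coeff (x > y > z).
3*x^3 - x*y + 2*x*z

There are 2 components. Treating them together as one polynomial.
Degree: no degree-2 surface has this shape, so deg p = 3.
From the axis intercepts and sections: one x-axis crossing is at x = 0; the visible z-axis segment lies entirely on the surface; the visible y-axis segment lies entirely on the surface.
The integer polynomial consistent with all of this is the stated p.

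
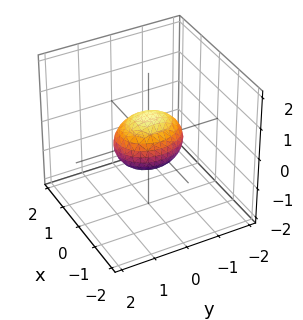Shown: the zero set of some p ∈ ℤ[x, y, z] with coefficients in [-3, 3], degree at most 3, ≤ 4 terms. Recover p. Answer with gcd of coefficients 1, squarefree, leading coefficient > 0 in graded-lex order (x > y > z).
deg p = 2. Bounded and convex; a quadric.
Symmetries: the y ↦ −y reflection is a symmetry, so y appears only in even powers; mirror symmetry z ↦ −z ⇒ only even powers of z; mirror symmetry x ↦ −x ⇒ only even powers of x.
Observable constraints: the y-axis gridline crossings are at y ∈ {-1, 1}.
Matching integer coefficients to the picture gives p.

3*x^2 + 2*y^2 + 3*z^2 - 2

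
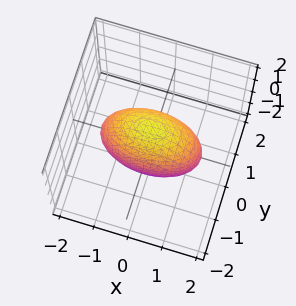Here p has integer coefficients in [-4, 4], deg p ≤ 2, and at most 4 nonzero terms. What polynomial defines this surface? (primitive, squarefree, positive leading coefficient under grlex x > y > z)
x^2 + 3*y^2 + z^2 - 2

The degree is 2 — bounded and convex; a quadric.
Symmetries: mirror symmetry y ↦ −y ⇒ only even powers of y; mirror symmetry z ↦ −z ⇒ only even powers of z; mirror symmetry x ↦ −x ⇒ only even powers of x.
The integer polynomial consistent with all of this is the stated p.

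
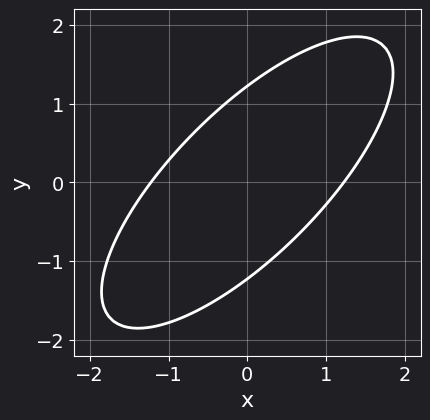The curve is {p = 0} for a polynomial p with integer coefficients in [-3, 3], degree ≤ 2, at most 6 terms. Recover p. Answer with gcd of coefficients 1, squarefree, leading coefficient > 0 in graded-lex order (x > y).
Degree: the shape is more complex than any degree-1 curve, so deg p = 2.
The integer polynomial consistent with all of this is the stated p.

2*x^2 - 3*x*y + 2*y^2 - 3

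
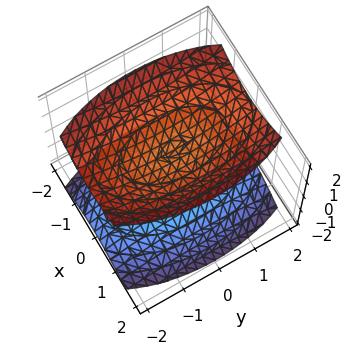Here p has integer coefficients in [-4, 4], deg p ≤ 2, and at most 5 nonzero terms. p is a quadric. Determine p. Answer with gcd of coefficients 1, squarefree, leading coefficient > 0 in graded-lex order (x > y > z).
3*x^2 + y^2 - 3*z^2 + 3

First, the picture has 2 separate pieces.
Next, degree: two separate bowl-shaped sheets opening away from each other; a quadric, so deg p = 2.
Then, symmetries: the z ↦ −z reflection is a symmetry, so z appears only in even powers; the x ↦ −x reflection is a symmetry, so x appears only in even powers; mirror symmetry y ↦ −y ⇒ only even powers of y.
Then, reading off the gridlines: it misses every integer gridline on the y-axis; the z-axis gridline crossings are at z ∈ {-1, 1}; the surface avoids every integer x-axis point in the box.
Finally, fitting integer coefficients to these (and the overall shape) gives p.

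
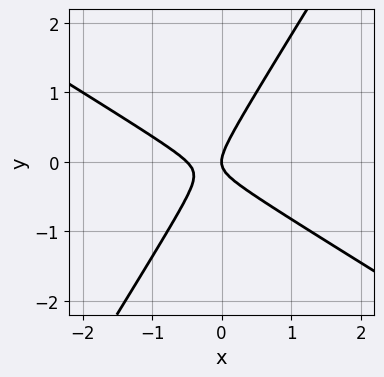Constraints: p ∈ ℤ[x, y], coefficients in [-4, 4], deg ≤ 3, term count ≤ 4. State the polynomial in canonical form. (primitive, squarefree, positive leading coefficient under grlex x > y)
2*x^2 + 2*x*y - 2*y^2 + x

(a) Degree: no degree-1 curve has this shape, so deg p = 2.
(b) From the axis intercepts and sections: it meets the y-axis at y = 0 (among the integer gridlines); it meets the x-axis at x = 0 (among the integer gridlines).
(c) Putting this together gives p.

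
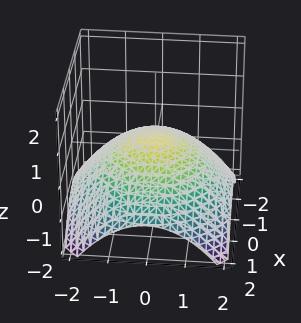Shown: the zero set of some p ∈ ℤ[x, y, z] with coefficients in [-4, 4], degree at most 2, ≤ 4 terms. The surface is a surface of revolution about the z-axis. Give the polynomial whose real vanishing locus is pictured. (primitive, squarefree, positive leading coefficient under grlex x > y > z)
x^2 + y^2 + 3*z - 1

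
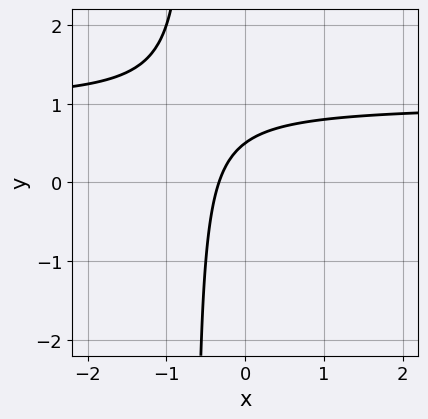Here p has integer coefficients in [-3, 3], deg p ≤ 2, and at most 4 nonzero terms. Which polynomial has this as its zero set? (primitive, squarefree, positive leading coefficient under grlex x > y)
3*x*y - 3*x + 2*y - 1

1. The degree is 2 — no degree-1 curve has this shape.
2. The integer polynomial consistent with all of this is the stated p.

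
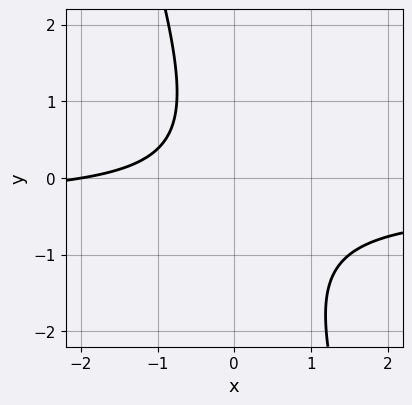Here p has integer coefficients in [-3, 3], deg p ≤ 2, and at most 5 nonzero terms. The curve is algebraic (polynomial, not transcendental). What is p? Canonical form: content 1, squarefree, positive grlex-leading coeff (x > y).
3*x*y + y^2 + x + 2

1. Degree: no degree-1 curve has this shape, so deg p = 2.
2. Reading off the gridlines: it misses every integer gridline on the y-axis; it meets the x-axis at x = -2 (among the integer gridlines).
3. Assembling these constraints gives the stated polynomial.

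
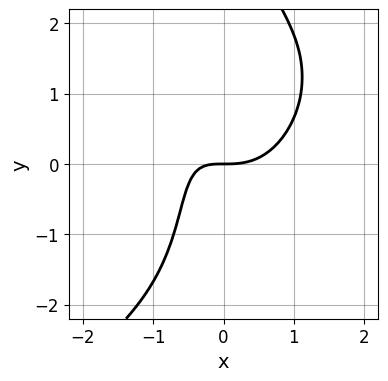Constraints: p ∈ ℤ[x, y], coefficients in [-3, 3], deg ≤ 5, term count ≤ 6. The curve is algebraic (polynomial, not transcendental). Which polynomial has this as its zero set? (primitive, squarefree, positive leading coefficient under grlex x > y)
x*y^3 + 3*x^3 + x^2*y - 3*x*y - 3*y

(a) The degree is 4 — no degree-3 curve has this shape.
(b) From the visible intercepts: one x-axis crossing is at x = 0; it crosses the y-axis at the gridline y = 0.
(c) Matching integer coefficients to the picture gives p.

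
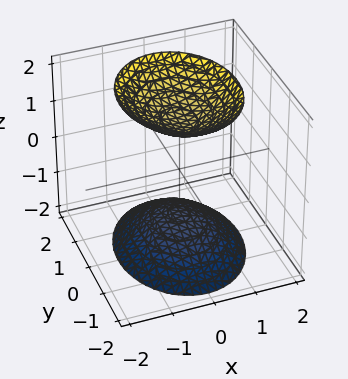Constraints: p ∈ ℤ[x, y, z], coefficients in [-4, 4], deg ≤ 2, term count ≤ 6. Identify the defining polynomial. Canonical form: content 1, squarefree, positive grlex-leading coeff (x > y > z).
3*x^2 + 2*y^2 - 2*z^2 + 3

I count 2 distinct pieces. They look like related sheets of one shape, so recover p as a whole.
The degree is 2 — two separate bowl-shaped sheets opening away from each other; a quadric.
Symmetries: it's symmetric under x → −x, forcing even powers of x; the y ↦ −y reflection is a symmetry, so y appears only in even powers; it's symmetric under z → −z, forcing even powers of z.
Checking where it meets the axes: the surface avoids every integer y-axis point in the box; the surface avoids every integer x-axis point in the box.
The integer polynomial consistent with all of this is the stated p.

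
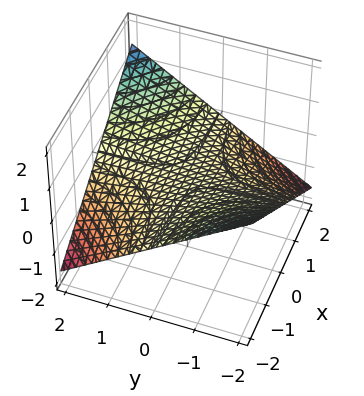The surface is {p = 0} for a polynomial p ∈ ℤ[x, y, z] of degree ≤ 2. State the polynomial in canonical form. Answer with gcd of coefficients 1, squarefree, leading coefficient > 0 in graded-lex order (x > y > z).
(a) Degree: a saddle surface; a quadric, so deg p = 2.
(b) Against the integer gridlines: one z-axis crossing is at z = 0; the visible x-axis segment lies entirely on the surface; every point of the y-axis in the box is on the surface.
(c) Fitting integer coefficients to these (and the overall shape) gives p.

x*y - 3*z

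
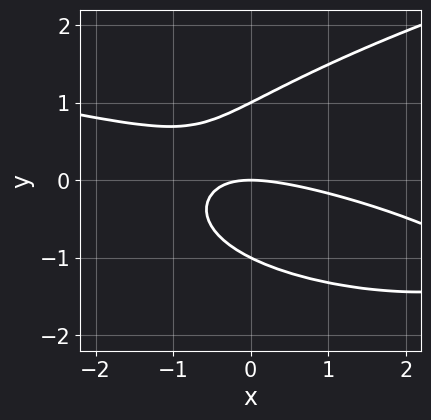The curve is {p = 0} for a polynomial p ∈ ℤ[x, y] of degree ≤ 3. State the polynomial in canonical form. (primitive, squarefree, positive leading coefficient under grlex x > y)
3*y^3 - x^2 - 3*x*y - 3*y

Degree: the shape is more complex than any degree-2 curve, so deg p = 3.
Observable constraints: it meets the x-axis at x = 0 (among the integer gridlines); among the integer gridlines, it crosses the y-axis at y ∈ {-1, 0, 1}.
Together with the visible shape, these determine p as stated.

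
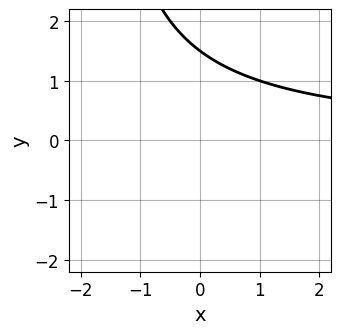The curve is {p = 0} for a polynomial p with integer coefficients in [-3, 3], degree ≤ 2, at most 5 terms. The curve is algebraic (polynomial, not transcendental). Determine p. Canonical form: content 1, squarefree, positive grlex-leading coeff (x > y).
Degree: the shape is more complex than any degree-1 curve, so deg p = 2.
Checking where it meets the axes: the curve avoids every integer x-axis point in the box.
Assembling these constraints gives the stated polynomial.

x*y + 2*y - 3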